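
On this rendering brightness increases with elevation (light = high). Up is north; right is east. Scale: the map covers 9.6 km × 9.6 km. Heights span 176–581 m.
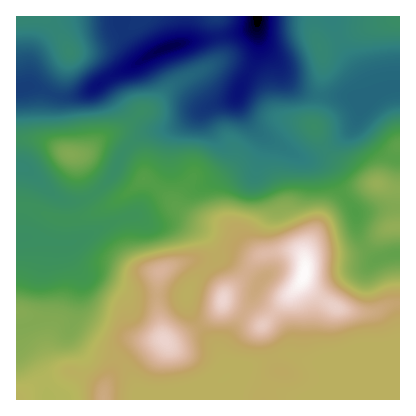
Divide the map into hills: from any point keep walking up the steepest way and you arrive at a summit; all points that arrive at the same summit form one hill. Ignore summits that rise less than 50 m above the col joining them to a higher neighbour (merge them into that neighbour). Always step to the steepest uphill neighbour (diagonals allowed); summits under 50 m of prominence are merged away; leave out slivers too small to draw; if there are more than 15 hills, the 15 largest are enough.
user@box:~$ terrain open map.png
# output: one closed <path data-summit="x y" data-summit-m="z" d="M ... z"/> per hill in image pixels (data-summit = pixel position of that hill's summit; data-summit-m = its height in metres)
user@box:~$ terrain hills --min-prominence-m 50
<path data-summit="304 274" data-summit-m="581" d="M400 16l-279 0-1 8 4 10 19 26-31 15-4 5 16 24 18 19 8 5 13 2-13 1-14 7-15 18-11 22-14 15-14 7-14 1-6-2-12-8-24-22-10-1 0 232 384 0z"/><path data-summit="164 340" data-summit-m="557" d="M138 216l-20 4-50 24 2 14 11 20-5 36-5 16 17 17 30 12 10 11 14 29 14-1 20-6 36-6 14-9 2-5-9-22-26-32-6-14 0-10 9-16 19-18-2-12-11-15-14-7-8-3-28 2z"/><path data-summit="70 154" data-summit-m="410" d="M108 78l-20 14-20 5-10-1-26-10-16 2 0 78 10 3 24 22 12 8 16 2 18-8 17-19 8-18 15-18 14-7 13-1-13-2-8-5-18-19z"/><path data-summit="70 52" data-summit-m="312" d="M120 16l-104 0 0 72 16-2 26 10 16 0 16-5 22-16 30-14 1-3-11-12-11-18z"/>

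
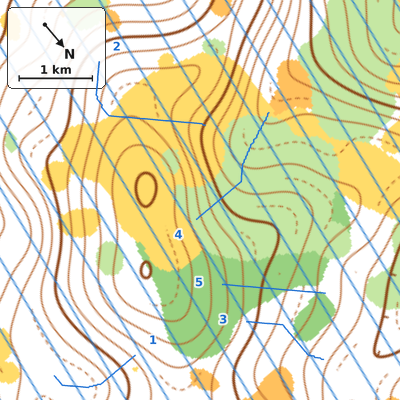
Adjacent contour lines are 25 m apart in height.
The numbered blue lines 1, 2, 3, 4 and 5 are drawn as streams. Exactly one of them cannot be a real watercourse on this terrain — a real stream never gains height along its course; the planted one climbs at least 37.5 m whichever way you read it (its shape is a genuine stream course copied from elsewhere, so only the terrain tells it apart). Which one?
2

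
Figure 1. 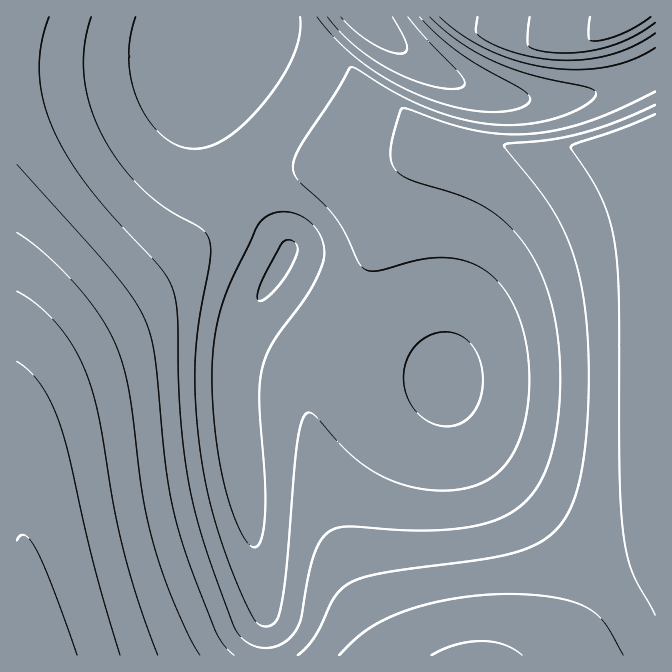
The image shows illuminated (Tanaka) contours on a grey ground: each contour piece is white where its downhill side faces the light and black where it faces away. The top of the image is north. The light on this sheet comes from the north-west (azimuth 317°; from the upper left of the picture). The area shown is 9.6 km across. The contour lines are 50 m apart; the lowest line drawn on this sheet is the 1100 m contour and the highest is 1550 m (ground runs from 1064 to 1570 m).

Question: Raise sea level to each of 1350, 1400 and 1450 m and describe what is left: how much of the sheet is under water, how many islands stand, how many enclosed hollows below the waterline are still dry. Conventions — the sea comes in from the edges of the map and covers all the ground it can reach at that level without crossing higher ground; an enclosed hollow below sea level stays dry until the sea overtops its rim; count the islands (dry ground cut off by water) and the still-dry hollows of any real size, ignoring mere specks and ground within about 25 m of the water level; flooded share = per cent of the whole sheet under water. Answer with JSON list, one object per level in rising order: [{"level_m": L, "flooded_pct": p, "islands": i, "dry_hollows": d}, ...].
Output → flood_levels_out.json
[{"level_m": 1350, "flooded_pct": 66, "islands": 0, "dry_hollows": 0}, {"level_m": 1400, "flooded_pct": 79, "islands": 0, "dry_hollows": 0}, {"level_m": 1450, "flooded_pct": 92, "islands": 0, "dry_hollows": 0}]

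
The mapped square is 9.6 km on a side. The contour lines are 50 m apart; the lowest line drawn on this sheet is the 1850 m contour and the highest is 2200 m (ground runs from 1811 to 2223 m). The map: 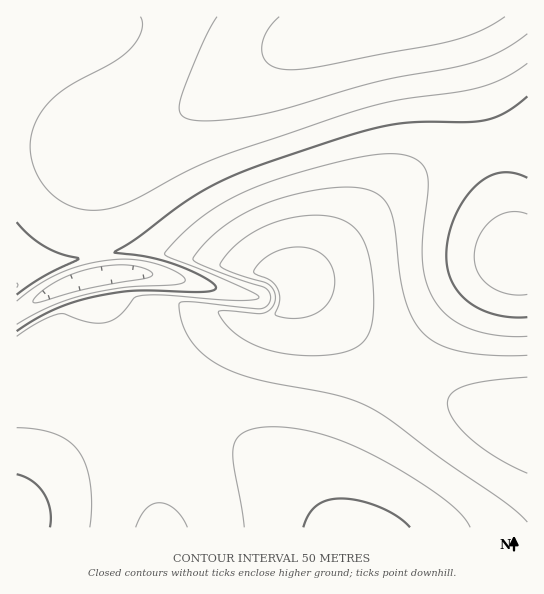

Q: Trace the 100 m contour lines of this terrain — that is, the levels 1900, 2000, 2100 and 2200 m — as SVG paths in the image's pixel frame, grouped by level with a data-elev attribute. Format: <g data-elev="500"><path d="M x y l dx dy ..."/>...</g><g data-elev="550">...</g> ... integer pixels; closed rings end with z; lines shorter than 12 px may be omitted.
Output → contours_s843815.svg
<g data-elev="1900"><path d="M34 303l-1-2 4-6 16-12 16-8 21-6 20-4 17 0 18 4 8 5-2 3-4 1-57 10z"/><path d="M527 34l-29 19-35 12-85 16-91 27-28 7-42 6-28-2-6-2-3-4-1-6 1-8 21-52 16-30"/></g><g data-elev="2000"><path d="M303 527l6-12 8-9 10-6 14-2 18 3 20 6 19 10 12 10"/><path d="M17 474l16 7 11 13 6 16 0 17"/><path d="M527 317l-16 0-16-2-14-6-12-7-10-9-7-11-4-12-2-15 2-18 6-19 9-17 12-15 12-9 14-4 13 0 13 5"/><path d="M17 295l28-19 33-17 0-1-20-5-15-7-14-11-12-13"/><path d="M527 96l-18 15-19 8-20 3-60 0-31 5-33 9-63 21-57 22-39 21-49 37-24 16 35 4 30 9 31 15 6 5 0 3-2 1-16 2-64-1-39 5-21 6-20 8-19 9-18 12"/></g><g data-elev="2100"><path d="M187 527l-5-10-7-7-8-6-8-1-6 1-7 5-5 7-5 11"/><path d="M527 355l-36 0-30-4-22-6-16-12-11-15-8-21-4-24-6-47-4-17-5-9-7-6-8-4-11-2-20-1-24 3-26 6-24 8-20 9-19 12-15 12-13 14-5 8 5 4 68 26 4 4 1 5-2 5-4 4-9 2-67-7-8 0-2 3 3 17 7 15 10 14 15 11 16 8 20 8 85 17 18 5 16 7 20 12 53 40 61 42 24 21"/></g><g data-elev="2200"><path d="M286 318l15 0 14-4 10-7 7-10 3-14-2-14-7-11-11-8-17-3-17 3-16 8-11 12 1 4 15 6 6 6 3 7 1 6-5 15 2 2z"/></g>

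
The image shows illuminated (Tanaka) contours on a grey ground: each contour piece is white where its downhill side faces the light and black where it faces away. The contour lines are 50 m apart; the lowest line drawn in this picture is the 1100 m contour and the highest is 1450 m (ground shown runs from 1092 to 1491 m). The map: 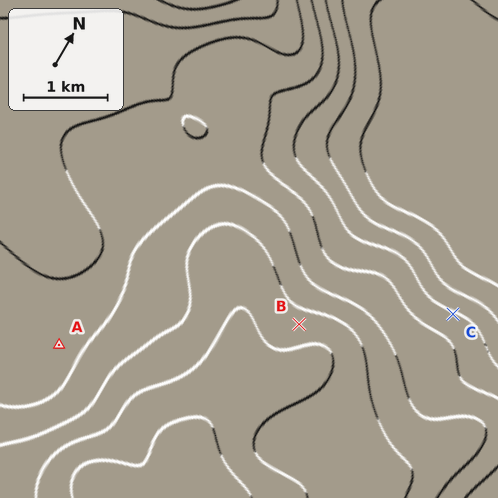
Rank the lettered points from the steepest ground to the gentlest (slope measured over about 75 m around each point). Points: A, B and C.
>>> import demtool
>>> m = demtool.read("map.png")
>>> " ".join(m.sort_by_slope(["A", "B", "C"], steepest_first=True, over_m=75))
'C B A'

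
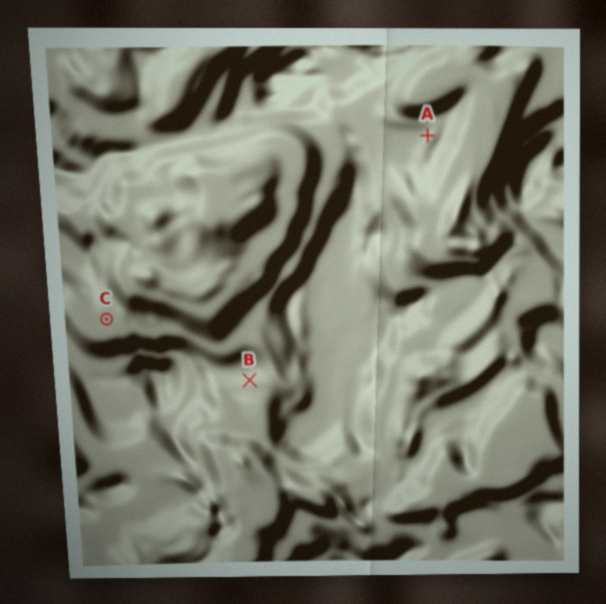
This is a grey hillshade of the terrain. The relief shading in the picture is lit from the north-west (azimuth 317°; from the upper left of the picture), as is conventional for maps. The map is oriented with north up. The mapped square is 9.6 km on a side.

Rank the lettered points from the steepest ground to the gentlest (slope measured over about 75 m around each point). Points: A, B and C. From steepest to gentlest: B A C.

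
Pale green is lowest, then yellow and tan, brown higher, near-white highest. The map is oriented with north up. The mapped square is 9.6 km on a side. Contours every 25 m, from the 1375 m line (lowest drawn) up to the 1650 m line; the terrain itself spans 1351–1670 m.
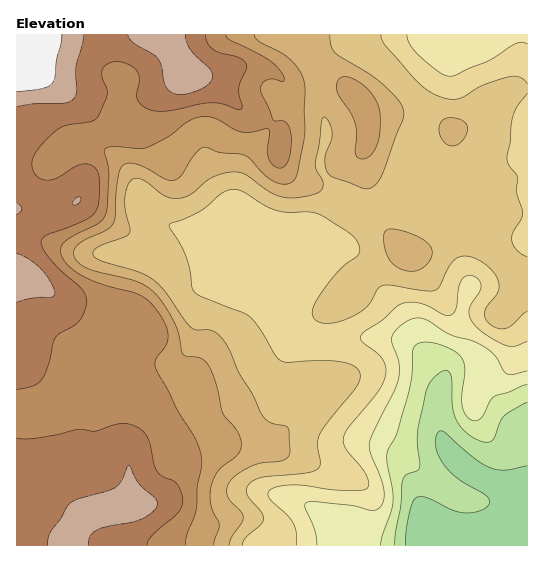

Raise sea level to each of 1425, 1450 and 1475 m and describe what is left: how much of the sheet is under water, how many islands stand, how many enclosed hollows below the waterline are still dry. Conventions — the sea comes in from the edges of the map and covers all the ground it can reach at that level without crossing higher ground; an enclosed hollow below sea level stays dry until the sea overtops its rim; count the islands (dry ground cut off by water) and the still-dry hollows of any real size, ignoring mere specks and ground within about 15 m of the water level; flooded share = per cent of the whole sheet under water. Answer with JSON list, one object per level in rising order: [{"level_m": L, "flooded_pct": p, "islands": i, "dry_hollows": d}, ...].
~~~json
[{"level_m": 1425, "flooded_pct": 9, "islands": 0, "dry_hollows": 0}, {"level_m": 1450, "flooded_pct": 12, "islands": 0, "dry_hollows": 0}, {"level_m": 1475, "flooded_pct": 17, "islands": 0, "dry_hollows": 0}]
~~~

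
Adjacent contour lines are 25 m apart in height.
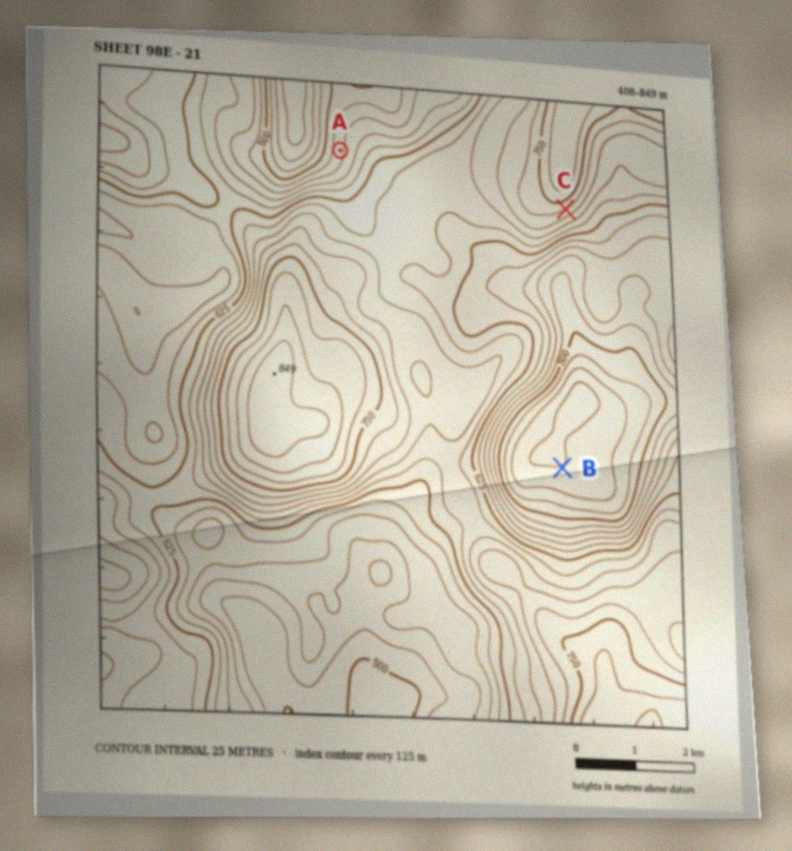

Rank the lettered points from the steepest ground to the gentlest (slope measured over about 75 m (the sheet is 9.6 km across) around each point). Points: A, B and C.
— C A B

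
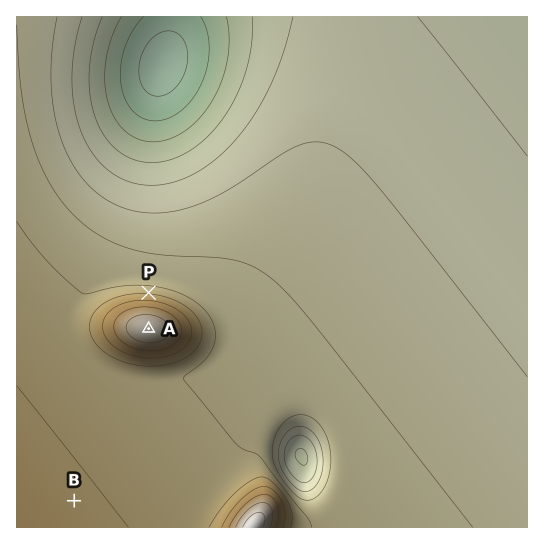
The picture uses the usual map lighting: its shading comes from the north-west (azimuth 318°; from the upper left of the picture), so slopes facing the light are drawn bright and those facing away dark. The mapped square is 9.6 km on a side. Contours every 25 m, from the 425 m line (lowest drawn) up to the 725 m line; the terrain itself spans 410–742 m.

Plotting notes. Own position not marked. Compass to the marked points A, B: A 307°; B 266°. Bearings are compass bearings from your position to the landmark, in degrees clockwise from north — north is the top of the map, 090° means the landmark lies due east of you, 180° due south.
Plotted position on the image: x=351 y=481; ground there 585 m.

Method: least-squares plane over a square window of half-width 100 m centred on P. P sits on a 10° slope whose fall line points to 5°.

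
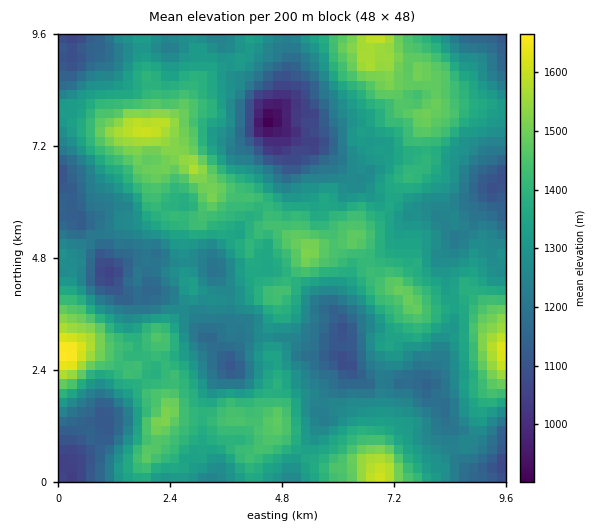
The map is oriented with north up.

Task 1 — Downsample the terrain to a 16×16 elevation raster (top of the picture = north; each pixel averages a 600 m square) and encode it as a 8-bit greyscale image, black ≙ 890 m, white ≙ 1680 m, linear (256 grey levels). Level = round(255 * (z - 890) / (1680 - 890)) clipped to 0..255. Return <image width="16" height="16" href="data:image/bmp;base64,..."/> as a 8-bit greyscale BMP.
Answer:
<image width="16" height="16" href="data:image/bmp;base64,Qk02BQAAAAAAADYEAAAoAAAAEAAAABAAAAABAAgAAAAAAAABAAATCwAAEwsAAAABAAAAAAAAAAAAAAEBAQACAgIAAwMDAAQEBAAFBQUABgYGAAcHBwAICAgACQkJAAoKCgALCwsADAwMAA0NDQAODg4ADw8PABAQEAAREREAEhISABMTEwAUFBQAFRUVABYWFgAXFxcAGBgYABkZGQAaGhoAGxsbABwcHAAdHR0AHh4eAB8fHwAgICAAISEhACIiIgAjIyMAJCQkACUlJQAmJiYAJycnACgoKAApKSkAKioqACsrKwAsLCwALS0tAC4uLgAvLy8AMDAwADExMQAyMjIAMzMzADQ0NAA1NTUANjY2ADc3NwA4ODgAOTk5ADo6OgA7OzsAPDw8AD09PQA+Pj4APz8/AEBAQABBQUEAQkJCAENDQwBEREQARUVFAEZGRgBHR0cASEhIAElJSQBKSkoAS0tLAExMTABNTU0ATk5OAE9PTwBQUFAAUVFRAFJSUgBTU1MAVFRUAFVVVQBWVlYAV1dXAFhYWABZWVkAWlpaAFtbWwBcXFwAXV1dAF5eXgBfX18AYGBgAGFhYQBiYmIAY2NjAGRkZABlZWUAZmZmAGdnZwBoaGgAaWlpAGpqagBra2sAbGxsAG1tbQBubm4Ab29vAHBwcABxcXEAcnJyAHNzcwB0dHQAdXV1AHZ2dgB3d3cAeHh4AHl5eQB6enoAe3t7AHx8fAB9fX0Afn5+AH9/fwCAgIAAgYGBAIKCggCDg4MAhISEAIWFhQCGhoYAh4eHAIiIiACJiYkAioqKAIuLiwCMjIwAjY2NAI6OjgCPj48AkJCQAJGRkQCSkpIAk5OTAJSUlACVlZUAlpaWAJeXlwCYmJgAmZmZAJqamgCbm5sAnJycAJ2dnQCenp4An5+fAKCgoAChoaEAoqKiAKOjowCkpKQApaWlAKampgCnp6cAqKioAKmpqQCqqqoAq6urAKysrACtra0Arq6uAK+vrwCwsLAAsbGxALKysgCzs7MAtLS0ALW1tQC2trYAt7e3ALi4uAC5ubkAurq6ALu7uwC8vLwAvb29AL6+vgC/v78AwMDAAMHBwQDCwsIAw8PDAMTExADFxcUAxsbGAMfHxwDIyMgAycnJAMrKygDLy8sAzMzMAM3NzQDOzs4Az8/PANDQ0ADR0dEA0tLSANPT0wDU1NQA1dXVANbW1gDX19cA2NjYANnZ2QDa2toA29vbANzc3ADd3d0A3t7eAN/f3wDg4OAA4eHhAOLi4gDj4+MA5OTkAOXl5QDm5uYA5+fnAOjo6ADp6ekA6urqAOvr6wDs7OwA7e3tAO7u7gDv7+8A8PDwAPHx8QDy8vIA8/PzAPT09AD19fUA9vb2APf39wD4+PgA+fn5APr6+gD7+/sA/Pz8AP39/QD+/v4A////ADZXlqCQf5iWh6TD362EY0lFT4G5pJyotJuKp7CPcnFfZ1B2u7GkrrOYcX6EfGN8ibCDnaqkdnCXhmZYaF9dirnwwqqpjl9diXFSS316b5TZ2LeQon1iaYF7V1OIopSaz6VuW2J7eX+jlWd2prugm6x8RFRkgGqJmqujnqylio6Db11mcYiCmaK+uragk31zd1Fjep6lrqKppZ6pmoR1a11RcpS0rsKqjHiEfYyZiWhHY5e5xM2odU5AVneInpl4XIq6297EkVwZKkh/k6yykX+Hoq+6t5xiHixZi6q4vqWNVnGLm5mTe1RJebTMwb2YcEJXfH5+f4V3bpjK2rugb1s="/>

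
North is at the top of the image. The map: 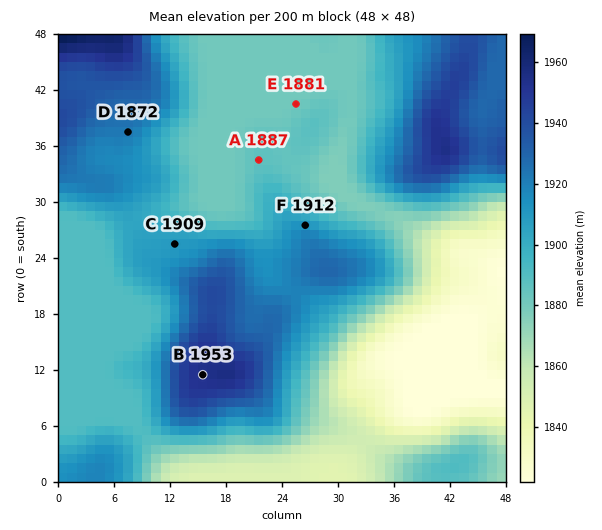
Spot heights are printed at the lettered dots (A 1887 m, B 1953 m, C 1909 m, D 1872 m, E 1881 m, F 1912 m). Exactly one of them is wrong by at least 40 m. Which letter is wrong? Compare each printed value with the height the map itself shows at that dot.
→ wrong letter D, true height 1922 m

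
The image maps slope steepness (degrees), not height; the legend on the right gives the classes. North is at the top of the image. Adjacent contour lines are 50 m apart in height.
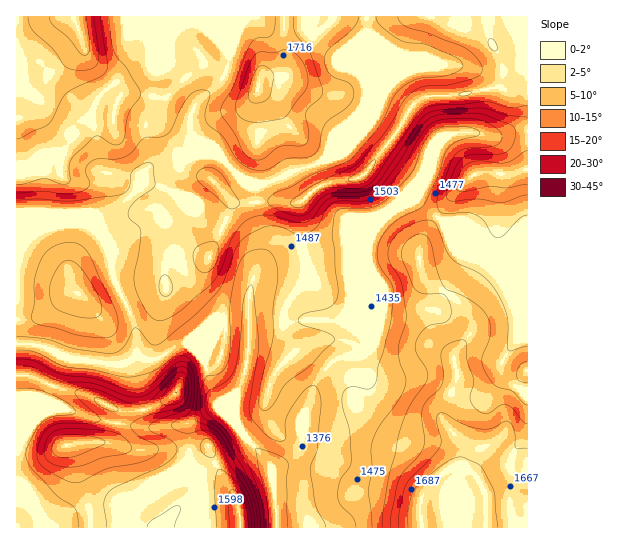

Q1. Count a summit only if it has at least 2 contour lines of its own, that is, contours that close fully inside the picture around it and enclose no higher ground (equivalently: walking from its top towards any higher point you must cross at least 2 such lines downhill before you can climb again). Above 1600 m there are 3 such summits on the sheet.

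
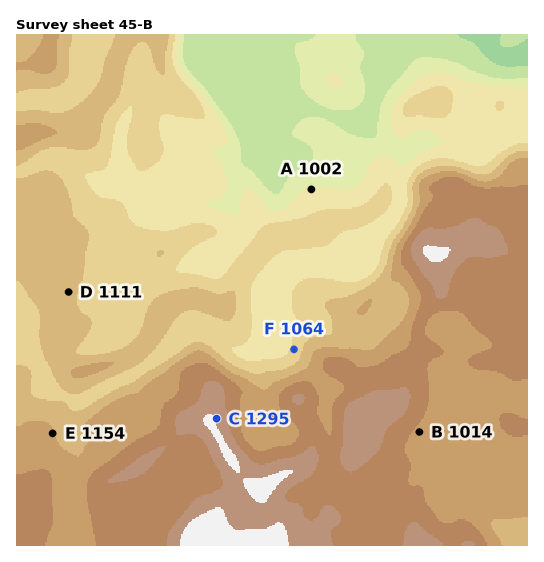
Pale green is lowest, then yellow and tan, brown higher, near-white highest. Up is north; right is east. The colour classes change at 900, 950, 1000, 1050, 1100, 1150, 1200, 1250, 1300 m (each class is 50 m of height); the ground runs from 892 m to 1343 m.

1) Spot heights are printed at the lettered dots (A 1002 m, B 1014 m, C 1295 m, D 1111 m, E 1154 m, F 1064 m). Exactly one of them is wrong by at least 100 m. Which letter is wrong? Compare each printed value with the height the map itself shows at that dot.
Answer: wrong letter B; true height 1189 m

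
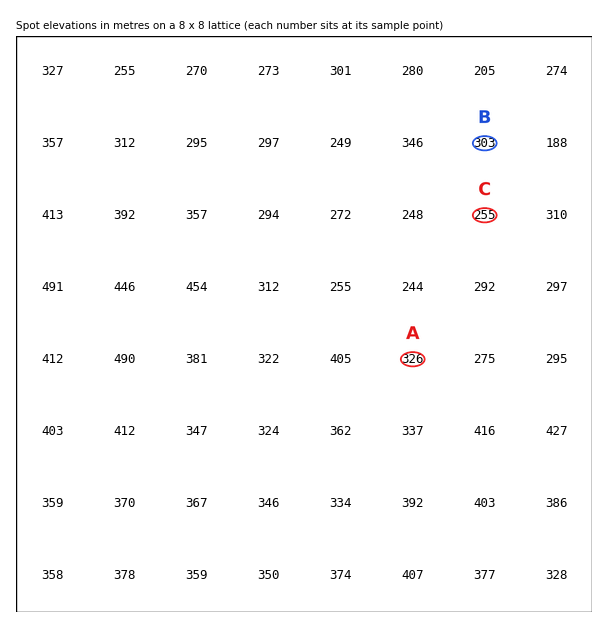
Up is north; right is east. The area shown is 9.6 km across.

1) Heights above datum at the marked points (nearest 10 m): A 330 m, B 300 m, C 260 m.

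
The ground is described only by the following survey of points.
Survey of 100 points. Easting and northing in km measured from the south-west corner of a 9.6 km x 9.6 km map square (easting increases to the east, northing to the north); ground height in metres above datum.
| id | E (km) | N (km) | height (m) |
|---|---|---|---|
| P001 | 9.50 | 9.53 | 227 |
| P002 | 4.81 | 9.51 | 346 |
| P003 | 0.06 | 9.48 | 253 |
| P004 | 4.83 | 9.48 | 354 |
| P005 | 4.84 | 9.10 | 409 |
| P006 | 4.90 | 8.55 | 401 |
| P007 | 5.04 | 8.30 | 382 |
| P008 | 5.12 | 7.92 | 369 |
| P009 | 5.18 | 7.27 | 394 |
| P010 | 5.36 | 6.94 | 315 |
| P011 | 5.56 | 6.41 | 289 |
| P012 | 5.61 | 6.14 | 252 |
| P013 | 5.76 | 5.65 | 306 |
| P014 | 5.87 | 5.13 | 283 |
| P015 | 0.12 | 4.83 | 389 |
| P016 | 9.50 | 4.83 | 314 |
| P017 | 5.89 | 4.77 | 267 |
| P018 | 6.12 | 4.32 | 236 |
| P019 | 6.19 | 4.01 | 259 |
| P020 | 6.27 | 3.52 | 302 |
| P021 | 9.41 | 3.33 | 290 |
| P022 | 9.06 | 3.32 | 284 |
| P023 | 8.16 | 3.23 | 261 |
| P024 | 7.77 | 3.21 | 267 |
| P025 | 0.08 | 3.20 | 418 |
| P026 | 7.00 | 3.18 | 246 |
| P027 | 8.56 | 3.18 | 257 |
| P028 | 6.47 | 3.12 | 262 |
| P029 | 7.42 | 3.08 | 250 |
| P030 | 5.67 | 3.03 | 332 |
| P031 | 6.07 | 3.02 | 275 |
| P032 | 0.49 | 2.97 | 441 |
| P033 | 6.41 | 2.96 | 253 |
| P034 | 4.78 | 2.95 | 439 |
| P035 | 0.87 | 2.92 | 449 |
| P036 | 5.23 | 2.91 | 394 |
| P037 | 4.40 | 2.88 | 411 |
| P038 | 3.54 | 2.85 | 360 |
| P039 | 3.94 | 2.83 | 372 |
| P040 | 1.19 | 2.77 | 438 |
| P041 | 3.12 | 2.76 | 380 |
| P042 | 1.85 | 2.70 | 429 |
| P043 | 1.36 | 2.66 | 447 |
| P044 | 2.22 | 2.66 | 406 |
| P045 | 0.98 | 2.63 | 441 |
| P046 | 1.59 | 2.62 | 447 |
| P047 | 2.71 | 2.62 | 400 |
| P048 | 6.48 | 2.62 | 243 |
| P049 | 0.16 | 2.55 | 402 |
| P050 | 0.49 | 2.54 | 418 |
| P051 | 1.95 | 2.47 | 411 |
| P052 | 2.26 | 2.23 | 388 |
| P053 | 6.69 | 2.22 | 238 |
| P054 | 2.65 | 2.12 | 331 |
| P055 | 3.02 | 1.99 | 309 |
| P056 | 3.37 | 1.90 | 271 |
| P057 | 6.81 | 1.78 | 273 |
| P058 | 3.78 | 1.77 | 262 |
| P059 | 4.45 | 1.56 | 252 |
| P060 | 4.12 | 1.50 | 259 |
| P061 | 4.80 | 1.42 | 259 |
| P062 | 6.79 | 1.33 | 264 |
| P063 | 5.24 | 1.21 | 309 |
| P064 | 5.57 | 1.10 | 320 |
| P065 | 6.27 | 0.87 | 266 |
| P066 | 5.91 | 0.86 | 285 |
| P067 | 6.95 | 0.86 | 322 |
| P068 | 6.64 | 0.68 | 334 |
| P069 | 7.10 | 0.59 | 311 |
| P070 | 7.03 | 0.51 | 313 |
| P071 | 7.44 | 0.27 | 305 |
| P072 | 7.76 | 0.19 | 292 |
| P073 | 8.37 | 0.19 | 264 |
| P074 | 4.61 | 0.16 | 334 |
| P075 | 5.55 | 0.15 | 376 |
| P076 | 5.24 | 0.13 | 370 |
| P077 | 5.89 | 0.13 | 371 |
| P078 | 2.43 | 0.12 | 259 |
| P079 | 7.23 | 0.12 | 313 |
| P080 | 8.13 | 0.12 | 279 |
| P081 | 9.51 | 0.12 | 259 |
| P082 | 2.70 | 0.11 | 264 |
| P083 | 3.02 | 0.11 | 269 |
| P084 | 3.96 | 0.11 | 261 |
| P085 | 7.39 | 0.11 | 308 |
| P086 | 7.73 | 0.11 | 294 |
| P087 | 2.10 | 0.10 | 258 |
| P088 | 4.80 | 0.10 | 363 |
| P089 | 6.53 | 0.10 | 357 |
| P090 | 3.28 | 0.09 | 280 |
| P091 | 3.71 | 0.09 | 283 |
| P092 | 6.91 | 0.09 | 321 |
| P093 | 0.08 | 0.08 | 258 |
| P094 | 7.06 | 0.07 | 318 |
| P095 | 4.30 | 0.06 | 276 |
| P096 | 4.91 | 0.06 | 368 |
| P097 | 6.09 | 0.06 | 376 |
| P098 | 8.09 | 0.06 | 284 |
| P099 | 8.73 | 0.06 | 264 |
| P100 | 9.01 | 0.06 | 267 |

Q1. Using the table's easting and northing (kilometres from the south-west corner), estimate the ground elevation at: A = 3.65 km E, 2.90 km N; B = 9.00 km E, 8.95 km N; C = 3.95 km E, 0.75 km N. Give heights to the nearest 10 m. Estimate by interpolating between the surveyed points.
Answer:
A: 360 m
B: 240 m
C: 290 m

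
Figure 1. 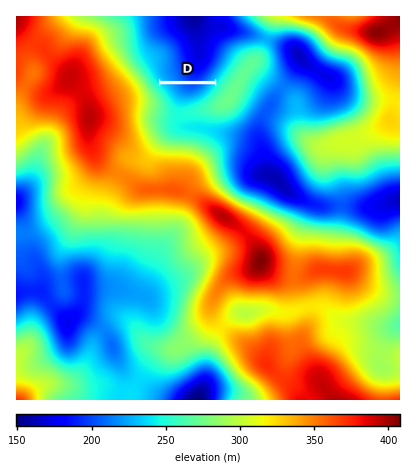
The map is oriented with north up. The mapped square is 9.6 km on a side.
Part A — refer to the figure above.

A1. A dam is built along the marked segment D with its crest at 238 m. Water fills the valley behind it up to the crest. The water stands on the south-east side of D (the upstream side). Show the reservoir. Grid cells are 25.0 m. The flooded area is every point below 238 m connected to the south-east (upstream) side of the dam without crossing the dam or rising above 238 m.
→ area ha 41.8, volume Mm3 6.51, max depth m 37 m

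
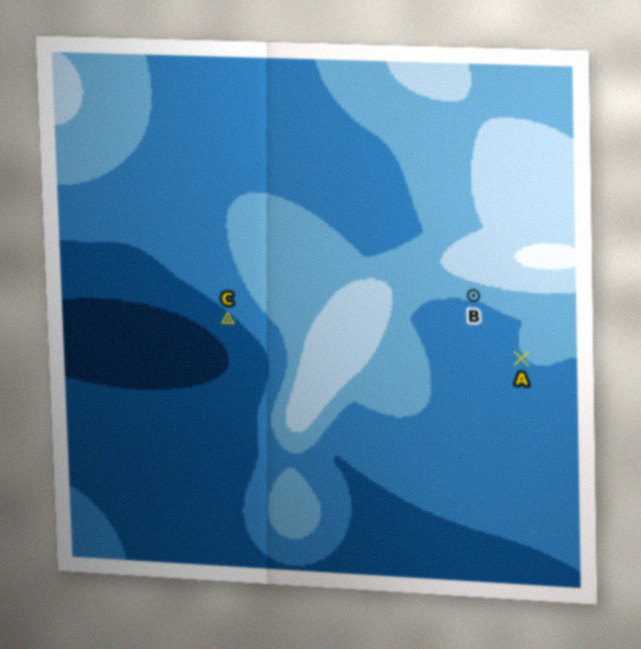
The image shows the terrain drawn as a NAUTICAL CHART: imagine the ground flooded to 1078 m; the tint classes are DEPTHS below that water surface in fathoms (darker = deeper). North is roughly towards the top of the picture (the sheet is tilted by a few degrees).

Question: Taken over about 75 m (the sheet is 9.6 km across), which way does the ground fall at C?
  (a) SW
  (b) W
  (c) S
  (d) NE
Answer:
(a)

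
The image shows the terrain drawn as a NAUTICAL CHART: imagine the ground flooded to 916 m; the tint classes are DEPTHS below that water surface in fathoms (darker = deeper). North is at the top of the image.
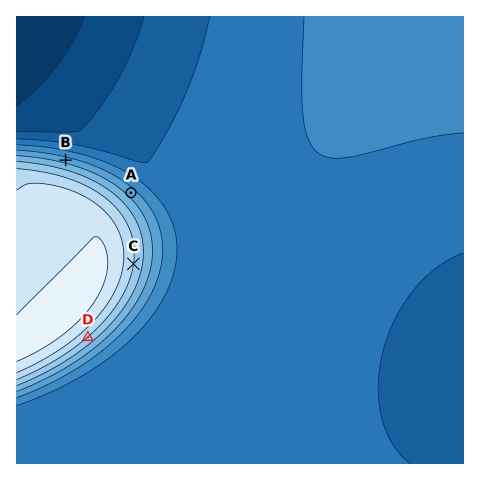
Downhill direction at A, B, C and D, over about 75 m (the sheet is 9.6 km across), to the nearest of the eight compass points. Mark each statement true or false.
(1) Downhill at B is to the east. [false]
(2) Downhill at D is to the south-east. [true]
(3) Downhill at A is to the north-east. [true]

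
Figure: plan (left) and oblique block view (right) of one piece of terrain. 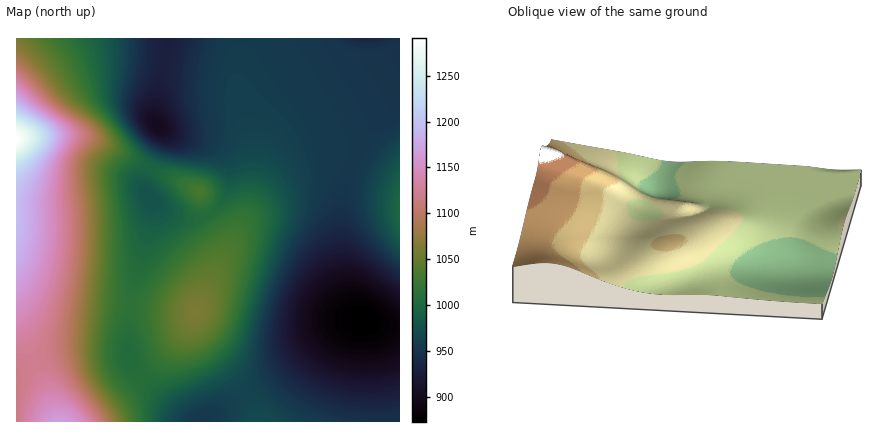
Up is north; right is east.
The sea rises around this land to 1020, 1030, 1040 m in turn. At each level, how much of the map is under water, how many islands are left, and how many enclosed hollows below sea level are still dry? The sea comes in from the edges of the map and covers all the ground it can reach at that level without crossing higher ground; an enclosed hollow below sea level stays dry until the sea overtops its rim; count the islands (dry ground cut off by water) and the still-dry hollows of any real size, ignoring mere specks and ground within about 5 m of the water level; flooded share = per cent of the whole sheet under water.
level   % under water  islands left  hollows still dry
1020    68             2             0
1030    72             1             0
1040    76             1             0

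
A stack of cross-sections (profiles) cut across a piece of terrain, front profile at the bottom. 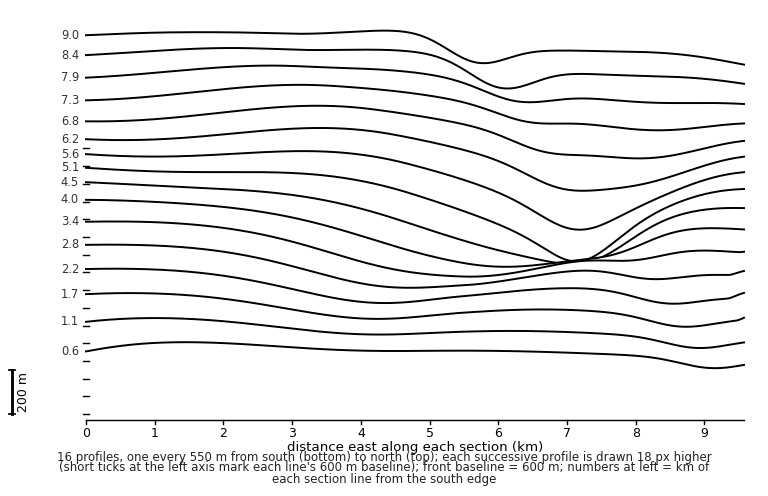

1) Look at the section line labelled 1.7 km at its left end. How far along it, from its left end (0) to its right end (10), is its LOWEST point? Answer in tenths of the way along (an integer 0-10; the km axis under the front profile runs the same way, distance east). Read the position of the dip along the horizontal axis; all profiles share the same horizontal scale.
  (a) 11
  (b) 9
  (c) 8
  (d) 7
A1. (b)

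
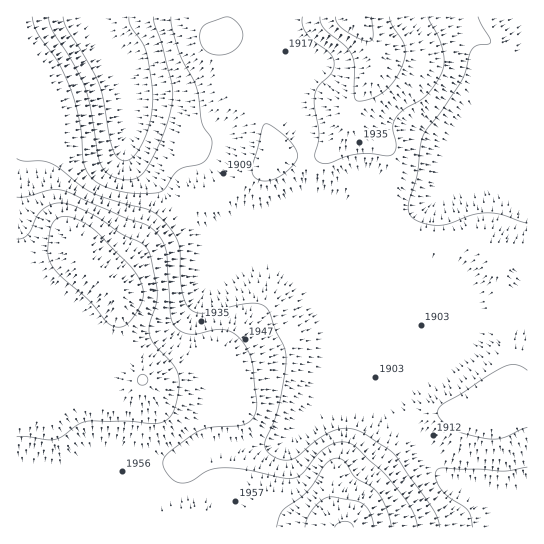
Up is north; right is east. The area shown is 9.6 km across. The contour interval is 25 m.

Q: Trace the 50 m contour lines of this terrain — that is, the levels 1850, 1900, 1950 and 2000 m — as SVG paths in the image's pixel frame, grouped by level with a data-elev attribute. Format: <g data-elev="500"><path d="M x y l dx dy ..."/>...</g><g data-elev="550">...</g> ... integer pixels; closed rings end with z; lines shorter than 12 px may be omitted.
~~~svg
<g data-elev="1850"><path d="M129 17l2 9 11 16 4 11 6 30 1 18-3 21-7 19-9 15-4 3-5 2-7-3-5-9-10-52-5-16-16-28-15-24-4-12"/></g><g data-elev="1900"><path d="M473 527l-2-10-3-7-20-13-8-10-5-10 2-7 6-2 62 3 22-4"/><path d="M527 223l-26-9-15-1-15 2-24 9-13 1-19-5-4-3-2-6 0-9 8-25 4-32 3-11 18-24 20-29 10-31 5-4 12-2 2-2-13-25"/><path d="M171 17l1 10 7 26 17 34 6 35 9 16 1 8-3 9-4 6-6 3-14 3-7 3-16 21-7 2-14 1-16-2-19-5-11-6-7-8-5-12-4-40-7-28-14-31-21-29-5-16"/></g><g data-elev="1950"><path d="M418 527l-3-10-5-11-22-28-32-31-10-5-11 1-10 5-8 7-14 18-9 5-9 0-38-8-22-2-16 2-22 12-8 1-6-3-7-9-3-8 2-6 7-7 21-15 9-5 11-3 29-2 7-3 5-5 2-8 0-10-3-34-6-16-9-12-11-7-10 0-27 4-9-3-6-5-5-12-4-64-5-12-11-11-27-10-61-27-12 0-23 6-10 1"/><path d="M320 17l1 6 3 6 21 17 7 9 2 11 0 31 3 4 2 0 14-3 12-7 10-12 8-14 2-11 0-8-13-21-3-8"/></g><g data-elev="2000"><path d="M374 527l-4-14-7-9-8-3-24-4-8 2-9 8-6 10-3 10"/><path d="M140 385l5 0 2-3 1-4-3-3-4 0-3 3 0 4z"/><path d="M113 326l6 1 7-2 12-15 4-8 1-8-3-15-11-15-38-37-20-10-6-1-7 2-6 5-2 10-2 20 3 10 9 12 27 24 19 22z"/></g>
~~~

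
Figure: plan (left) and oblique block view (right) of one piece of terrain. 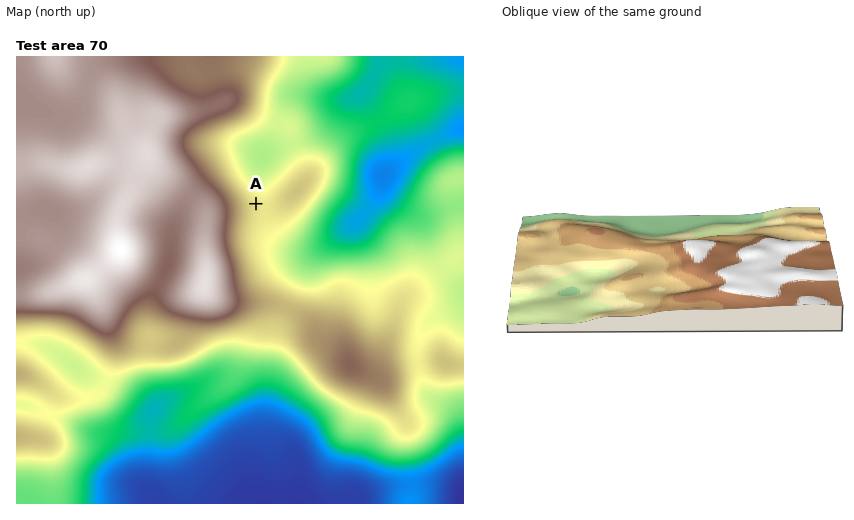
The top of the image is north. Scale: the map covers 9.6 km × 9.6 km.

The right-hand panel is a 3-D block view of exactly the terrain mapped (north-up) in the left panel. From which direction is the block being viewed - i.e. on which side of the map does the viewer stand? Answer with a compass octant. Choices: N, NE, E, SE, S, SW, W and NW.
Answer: N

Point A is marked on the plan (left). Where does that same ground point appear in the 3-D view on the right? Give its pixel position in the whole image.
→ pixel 662 274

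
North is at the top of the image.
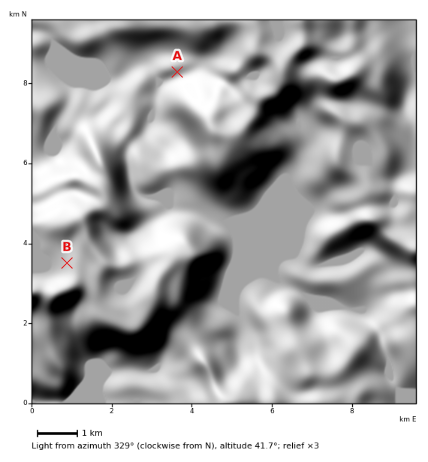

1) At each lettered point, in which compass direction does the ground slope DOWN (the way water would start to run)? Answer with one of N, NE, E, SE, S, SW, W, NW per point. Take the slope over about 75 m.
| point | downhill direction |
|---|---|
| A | SW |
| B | W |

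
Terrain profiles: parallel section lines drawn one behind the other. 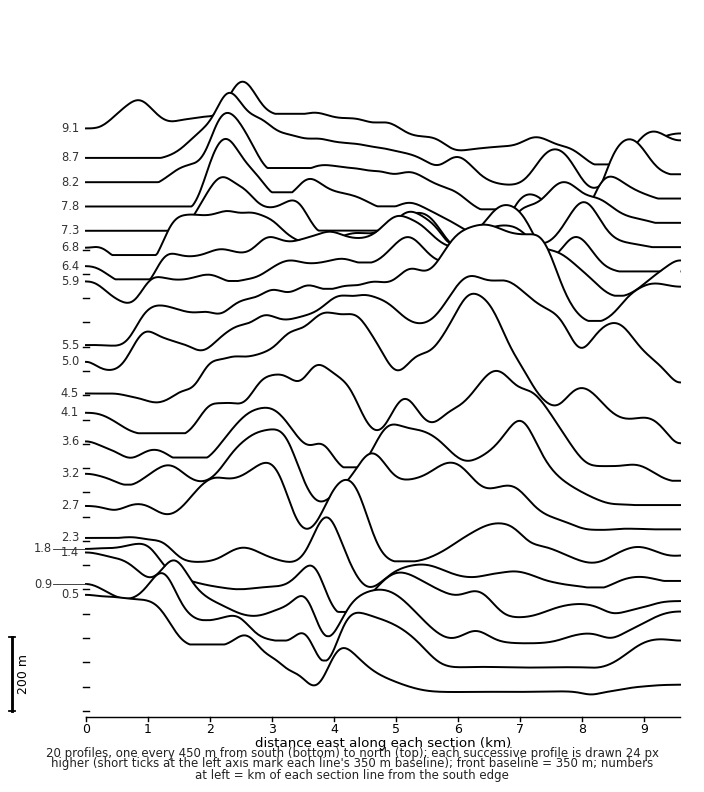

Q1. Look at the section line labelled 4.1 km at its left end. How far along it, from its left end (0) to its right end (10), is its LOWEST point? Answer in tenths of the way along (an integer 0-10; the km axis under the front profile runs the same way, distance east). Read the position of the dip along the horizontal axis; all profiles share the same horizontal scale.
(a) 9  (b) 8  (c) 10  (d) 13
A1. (c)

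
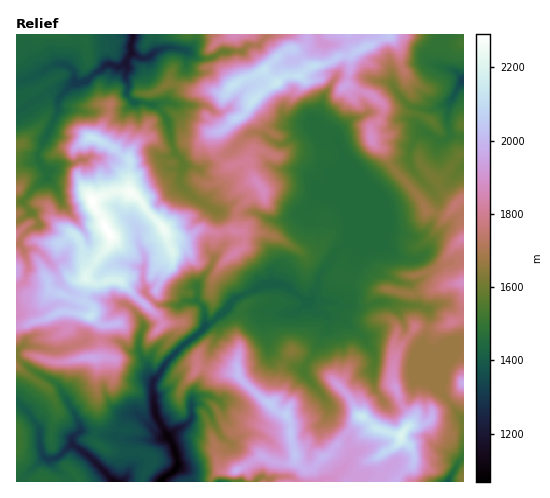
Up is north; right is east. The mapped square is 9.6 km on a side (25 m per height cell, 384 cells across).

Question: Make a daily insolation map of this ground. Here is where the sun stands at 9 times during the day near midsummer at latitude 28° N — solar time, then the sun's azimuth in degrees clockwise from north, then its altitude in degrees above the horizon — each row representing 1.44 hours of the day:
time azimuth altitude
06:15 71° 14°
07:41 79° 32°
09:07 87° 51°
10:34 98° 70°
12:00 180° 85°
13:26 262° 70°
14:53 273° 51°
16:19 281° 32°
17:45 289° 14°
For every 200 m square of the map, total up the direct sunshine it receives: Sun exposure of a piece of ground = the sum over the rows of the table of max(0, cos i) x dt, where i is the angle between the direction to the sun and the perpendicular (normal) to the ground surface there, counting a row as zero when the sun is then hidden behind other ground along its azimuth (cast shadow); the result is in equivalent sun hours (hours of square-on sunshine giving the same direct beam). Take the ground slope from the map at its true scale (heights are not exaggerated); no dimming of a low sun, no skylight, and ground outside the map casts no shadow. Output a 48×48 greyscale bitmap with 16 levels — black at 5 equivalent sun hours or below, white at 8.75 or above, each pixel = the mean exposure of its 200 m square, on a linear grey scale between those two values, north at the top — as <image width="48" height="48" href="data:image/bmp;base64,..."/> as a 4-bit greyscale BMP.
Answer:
<image width="48" height="48" href="data:image/bmp;base64,Qk32BAAAAAAAAHYAAAAoAAAAMAAAADAAAAABAAQAAAAAAIAEAAATCwAAEwsAABAAAAAAAAAAAAAAABEREQAiIiIAMzMzAERERABVVVUAZmZmAHd3dwCIiIgAmZmZAKqqqgC7u7sAzMzMAN3d3QDu7u4A////AO7v/u23Va5CNppwAAJFeInN7+7u62ZCB93c3utlir7EFIl8uac2ds7N7uzO7am7U925m7VIzd7qI4iN2pzO3N3c3u2nq8m8uO2Zh2SN7/7HJpiu7bvczN293t3Ldam8yuydyGvu/uuHeKq8zNzMvLyZzMqZqqqc2+2tyYrd7uuHaZq6zdzNzKipjMurmnZq3O3N3Imr3cp0cje73d3KrKupmIuVZ8y4zO3d2Ymqu7oyiCWqzdyK26upt6hnqru4y9zcyKu5aJkSiDaq3KadupmbmMl5nHqJys3MmrvIZ5cSeSVmd1iHmZiXW8h4maqstrq5mbu5ubYiekSHVIervJiGurh52c3cqIqENnmZp5dBW6i8u4m8zMuazbmJ2t3uyXQDRDOJlolQGc7czIu83d3L3cmI2t3u7Iesy6rN15iGAI3MvJq8zc3s3dmo6t3u7pu7vdzduVRIQAXLuonN3t3+7cy57M3u7li8yqzKdCEykwBcunvv7e///u3azbzczoImrJRGV1JJamMpy77//////9zMy8zcmu3IREWLmlI7u8donO7//////u3dzM3d7u3d3u3KpzF2iZdWqt3d3u/u7+7d7t3d3u3cvN64YxUjeXdqmr3d3d3u7t27qZqazN3d3blTAIM3m6eMmbzN3c3u7u25ve3amqzNurrcm5NZJXV7qszNy83u7u7by73u3ai7vM7N7bSrUjFJqZvMzM3e7v/+27zu7Yi6zc7b3KadtTh2l3i8zM7e7v//7cut7nqpq87bmsidyZmpi5irmM7u7u//7tzKzZib28nMu7nM3LmsveunjN/+7u7u7u3LvHdXrJWr27zby6mszdzNvO//7u7u7tzNzJholQe9zcysuqipvu3M3u7u7u7u3crM3pibQWatzMqoeKq8vtuYvd3d7u7t3czNzpqqBkbdyppkRnrbzbhorN3d7u7t3b3tzWiUNkrtu7uGnNu9zNzJm93e7u7d277uzbd2hlzN7tlpvarN7tzcu93u7u3duu7u7eqapni8vdl7vKzt3u7MzN3u7u3brd7u78u8t0iczceLzKzd3e7cvNzN3d263e3/7ru5dEebzLaru4mt7u7KmsvMzchYzb7v7rmalkAUvKeYmbu83u7cu9vMupRavc3v7+yKl3h6m7qZesuHe83KvNzMqIjMrN3u7t7KqHdnmszIjMq7dZu8ze3MuIvdzN283P7suGVrurvGncq7xharzLzLqJrrzdvMzf/+y6u8y5lXzdqJirR6l5u5VVm7rM3d3u7+zcvNuHZ8y4hlWchXZTaENpibrKzcze7u3duqlEeHmpiKud6SFhEiSsu5qsy8qv/+3MqtxoyszamprM7qUjIATbmbqt3dyu7v7KiLyJ7b66mams3e2sy3Wpqrmrvd2u7u7M2HiYvMzLiquoat7uyVOZmsm5zduu7tzO7YhmaJqKlWiIpq3ezNu4eKipvczO7u7u7u6Dl3iJl0NIqYrN7u3tpjSnrN3e7u7u7u6jrcqZqcqni8md7c3u7qmmnO/g=="/>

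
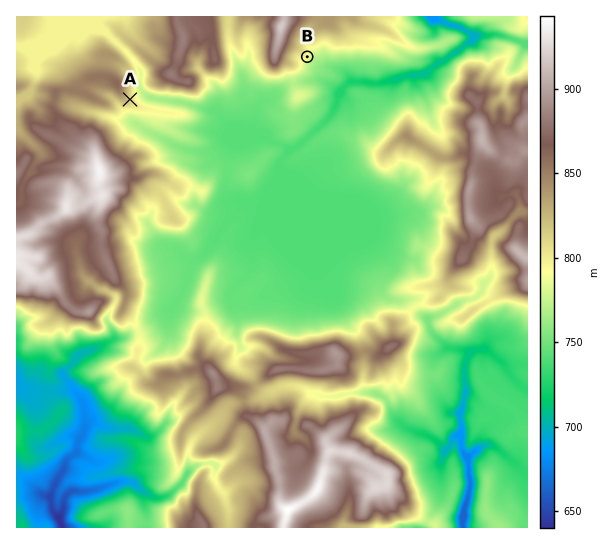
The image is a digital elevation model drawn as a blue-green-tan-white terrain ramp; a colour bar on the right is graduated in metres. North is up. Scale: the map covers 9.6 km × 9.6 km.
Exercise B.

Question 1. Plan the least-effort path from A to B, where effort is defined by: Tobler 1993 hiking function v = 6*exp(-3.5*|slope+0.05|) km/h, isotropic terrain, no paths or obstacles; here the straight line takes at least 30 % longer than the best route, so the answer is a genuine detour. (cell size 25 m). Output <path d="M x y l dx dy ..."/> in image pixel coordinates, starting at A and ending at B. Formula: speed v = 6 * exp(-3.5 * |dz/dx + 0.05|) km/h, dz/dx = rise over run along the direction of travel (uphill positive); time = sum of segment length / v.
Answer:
<path d="M130 99l3 3 5 3 48 0 3-2 12 0 18-9 8 0 30-15 20 0 21-10 1-2 3-5 5-5"/>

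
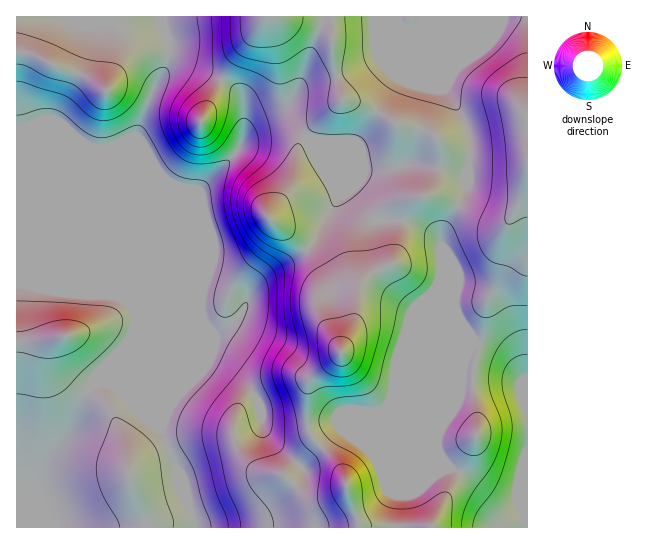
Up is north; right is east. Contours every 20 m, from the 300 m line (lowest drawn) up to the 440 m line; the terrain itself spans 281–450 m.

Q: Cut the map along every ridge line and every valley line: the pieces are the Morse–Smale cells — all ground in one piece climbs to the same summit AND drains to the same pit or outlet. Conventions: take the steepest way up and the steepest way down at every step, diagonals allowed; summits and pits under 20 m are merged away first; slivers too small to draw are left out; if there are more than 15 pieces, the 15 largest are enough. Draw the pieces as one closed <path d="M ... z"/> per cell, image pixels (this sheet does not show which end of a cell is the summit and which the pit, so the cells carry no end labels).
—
<path d="M319 148l20 49-23 44-13 12-38 23-13 13-13 29-18 15-119 50-8 1-6 5-19 42-24 34-6 13-4 13 0 11 4 9-4 17 162 0 4-3 25-4 35-9 22-16 18-18 3-5-3-7 19-20-8-8-5-13 1-43 33-29 14-32 2-28 4-11 12-10 19-9 8-24 4-26 3-8 6-6 20-4 25 10 7-12 4-18-2-3-5 3-21-7-24-4-30 5-24 0-36-14z"/><path d="M162 16l-146 1 1 267 9 0 39 9 50 3 17 10 0-159 20-54 17-35 2-11-7-17z"/><path d="M450 16l-23 0-8 11-5 2-12-2-5-11-234 0 1 14 7 17-4 19 6-3 12 1 30 12 16 9 8 8 4 8 0 39 6-8 12-7 12-4 13 0 11 7 30 27 36 14 24 0 30-5 48 11 3-4 3-12 0-22-11-26-15-21 6-16z"/><path d="M433 195l-18 2-8 8-8 40-7 18-19 9-12 10-4 11-2 28-14 32-4 6-28 20-2 15 1 36 4 8 9 7 16-16 96-40 33-33-5 21-24 57 2 17 4 8 10 10 17 8 28 22 8 2 11-1 10 17 1-124-5-15-8-12-16-14-24-9-18-26-2-10 2-24-14-33-2-13 3-8 15-23-13-7z"/><path d="M286 121l-19 2-18 9-14 23-35 35-61 148-45 46 8-1 119-50 18-15 13-29 13-13 38-23 13-12 23-44-20-48-14-14z"/><path d="M179 63l-9 1-13 18-25 65 0 162 4 14-7 25 10-10 4-8 57-140 35-35 8-14 1-34-5-14-18-14z"/><path d="M465 357l-32 32-96 40-17 17 13 13 11 18 4 18 11 32 169 0 0-9-11-18-11 1-8-2-28-22-17-8-10-10-4-8-2-17 24-57z"/><path d="M26 284l-10 1 1 243 18-1 4-13-4-12 0-11 4-13 6-13 24-34 19-42 40-42 8-24-4-16-6-6-11-5-50-3z"/><path d="M527 16l-76 1 0 57-6 16 15 21 11 26-3 46-9 23 20 11 18 6 6 0 9-8 8-16 8-28z"/><path d="M527 172l-7 27-8 16-6 6-9 2-11-3-28-13-14 22-3 8 2 13 14 33-2 24 6 18 14 18 24 9 16 14 8 12 4 14z"/><path d="M321 447l-20 19 3 4-3 8-18 18-17 13-13 6-56 12 224 0-62 0-11-32-4-18-11-18z"/><path d="M426 16l-28 0-1 5 5 6 12 2 10-7z"/>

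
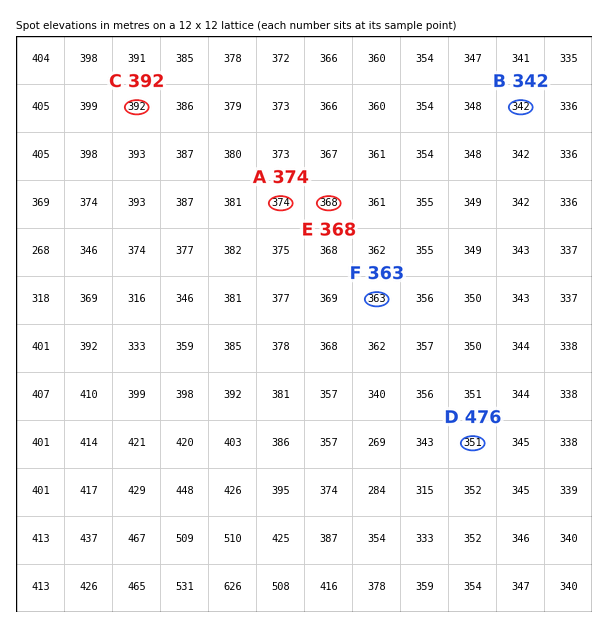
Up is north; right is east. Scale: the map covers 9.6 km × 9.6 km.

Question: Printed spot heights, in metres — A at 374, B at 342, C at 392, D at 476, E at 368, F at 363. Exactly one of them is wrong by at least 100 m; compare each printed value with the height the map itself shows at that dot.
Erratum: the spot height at D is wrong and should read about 351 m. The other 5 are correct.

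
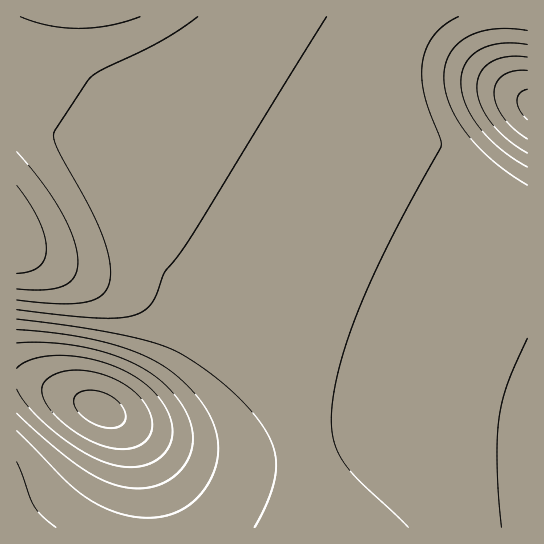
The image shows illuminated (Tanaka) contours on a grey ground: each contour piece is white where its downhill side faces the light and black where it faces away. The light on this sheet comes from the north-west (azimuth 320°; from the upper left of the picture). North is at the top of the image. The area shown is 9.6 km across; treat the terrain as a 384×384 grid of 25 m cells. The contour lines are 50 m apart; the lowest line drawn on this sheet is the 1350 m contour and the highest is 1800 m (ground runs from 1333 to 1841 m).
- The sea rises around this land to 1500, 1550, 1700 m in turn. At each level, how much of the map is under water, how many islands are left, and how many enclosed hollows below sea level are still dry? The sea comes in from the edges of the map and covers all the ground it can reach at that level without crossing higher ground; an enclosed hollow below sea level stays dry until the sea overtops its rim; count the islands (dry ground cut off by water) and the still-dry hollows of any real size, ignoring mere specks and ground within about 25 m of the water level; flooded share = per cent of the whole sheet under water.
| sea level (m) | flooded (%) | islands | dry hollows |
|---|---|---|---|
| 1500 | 9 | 0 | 0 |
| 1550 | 16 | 0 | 0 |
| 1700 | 91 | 0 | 0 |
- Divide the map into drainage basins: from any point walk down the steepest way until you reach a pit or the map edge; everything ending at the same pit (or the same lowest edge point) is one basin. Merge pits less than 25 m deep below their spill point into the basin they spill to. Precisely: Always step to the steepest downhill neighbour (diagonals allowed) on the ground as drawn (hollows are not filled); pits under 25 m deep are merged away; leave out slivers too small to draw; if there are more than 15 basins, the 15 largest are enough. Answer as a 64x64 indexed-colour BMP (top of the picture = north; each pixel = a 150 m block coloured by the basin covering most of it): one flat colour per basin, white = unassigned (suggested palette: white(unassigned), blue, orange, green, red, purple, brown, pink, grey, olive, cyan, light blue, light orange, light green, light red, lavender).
<image width="64" height="64" href="data:image/bmp;base64,Qk12CAAAAAAAAHYAAAAoAAAAQAAAAEAAAAABAAQAAAAAAAAIAAATCwAAEwsAABAAAAAAAAAA////ALR3HwAOf/8ALKAsACgn1gC9Z5QAS1aMAMJ34wB/f38AIr28AM++FwDox64AeLv/AIrfmACWmP8A1bDFACIiIiIiIiIiIiIiIiIiIiIiIiIRERERERERERERERERIiIiIiIiIiIiIiIiIiIiIiIiIhEREREREREREREREREiIiIiIiIiIiIiIiIiIiIiIiIhERERERERERERERERESIiIiIiIiIiIiIiIiIiIiIiIiERERERERERERERERERIiIiIiIiIiIiIiIiIiIiIiIiIREREREREREREREREREiIiIiIiIiIiIiIiIiIiIiIiIhERERERERERERERERESIiIiIiIiIiIiIiIiIiIiIiIhERERERERERERERERERIiIiIiIiIiIiIiIiIiIiIiIiEREREREREREREREREREiIiIiIiIiIiIiIiIiIiIiIiIRERERERERERERERERESIiIiIiIiIiIiIiIiIiIiIiIhERERERERERERERERERIiIiIiIiIiIiIiIiIiIiIiIhEREREREREREREREREREiIiIiIiIiIiIiIiIiIiIiIiERERERERERERERERERESIiIiIiIiIiIiIiIiIiIiIiIRERERERERERERERERERIiIiIiIiIiIiIiIiIiIiIiIREREREREREREREREREREiIiIiIiIiIiIiIiIiIiIiIhERERERERERERERERERESIiIiIiIiIiIiIiIiIiIiIiERERERERERERERERERERIiIiIiIiIiIiIiIiIiIiIiEREREREREREREREREREREiIiIiIiIiIiIiIiIiIiIiIRERERERERERERERERERESIiIiIiIiIiIiIiIiIiIiIRERERERERERERERERERERIiIiIiIiIiIiIiIiIiIiIhEREREREREREREREREREREiIiIiIiIiIiIiIiIiIiIhERERERERERERERERERERESIiIiIiIiIiIiIiIiIiIhERERERERERERERERERERERIiIiIiIiIiIiIiIiIiIiEREREREREREREREREREREREiIiIiIiIiIiIiIiIiIiERERERERERERERERERERERESIiIiIiIiIiIiIiIiIiERERERERERERERERERERERERIiIiIiIiIiIiIiIiIiEREREREREREREREREREREREREiIiIiIiIiIiIiIiIiERERERERERERERERERERERERESIiIiIiIiIiIiIiIiIRERERERERERERERERERERERERIiIiIiIiIiIiIiIiIREREREREREREREREREREREREREiIiIiIiIiIiIiIiIRERERERERERERERERERERERERESIiIiIiIiIiIiIiIRERERERERERERERERERERERERERIiIiIiIiIiIiIiIREREREREREREREREREREREREREREiIiIiIiIiIiIiERERERERERERERERERERERERERERESIiIiIiIiIiIiERERERERERERERERERERERERERERERIhERERERIiIiERERERERERERERERERERERERERERERERERERERERERERERERERERERERERERERERERERERERERERERERERERERERERERERERERERERERERERERERERERERERERERERERERERERERERERERERERERERERERERERERERERERERERERERERERERERERERERERERERERERERERERERERERERERERERERERERERERERERERERERERERERERERERERERERERERERERERERERERERERERERERERERERERERERERERERERERERERERERERERERERERERERETMxEREREREREREREREREREREREREREREREREREREREzMzERERERERERERERERERERERERERERERERERERERMzMzMRERERERERERERERERERERERERERERERERERETMzMzMxEREREREREREREREREREREREREREREREREREzMzMzMzEREREREREREREREREREREREREREREREREREzMzMzMzMRERERERERERERERERERERERERERERERERMzMzMzMzMxERERERERERERERERERERERERERERERETMzMzMzMzMzERERERERERERERERERERERERERERERETMzMzMzMzMzMREREREREREREREREREREREREREREREzMzMzMzMzMzMxERERERERERERERERERERERERERERMzMzMzMzMzMzMzERERERERERERERERERERERERERETMzMzMzMzMzMzMzMRERERERERERERERERERERERERETMzMzMzMzMzMzMzMxEREREREREREREREREREREREREzMzMzMzMzMzMzMzMzEREREREREREREREREREREREREzMzMzMzMzMzMzMzMzMRERERERERERERERERERERERMzMzMzMzMzMzMzMzMzMxERERERERERERERERERERETMzMzMzMzMzMzMzMzMzMzERERERERERERERERERERETMzMzMzMzMzMzMzMzMzMzMREREREREREREREREREREzMzMzMzMzMzMzMzMzMzMzMxEREREREREREREREREREzMzMzMzMzMzMzMzMzMzMzMzERERERERERERERERERMzMzMzMzMzMzMzMzMzMzMzMzMRERERERERERERERERMzMzMzMzMzMzMzMzMzMzMzMzMxERERERERERERERERMzMzMzMzMzMzMzMzMzMzMzMzMz"/>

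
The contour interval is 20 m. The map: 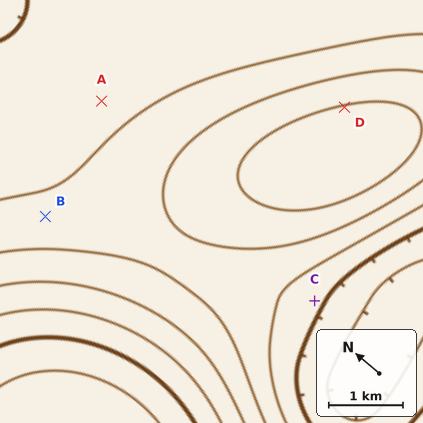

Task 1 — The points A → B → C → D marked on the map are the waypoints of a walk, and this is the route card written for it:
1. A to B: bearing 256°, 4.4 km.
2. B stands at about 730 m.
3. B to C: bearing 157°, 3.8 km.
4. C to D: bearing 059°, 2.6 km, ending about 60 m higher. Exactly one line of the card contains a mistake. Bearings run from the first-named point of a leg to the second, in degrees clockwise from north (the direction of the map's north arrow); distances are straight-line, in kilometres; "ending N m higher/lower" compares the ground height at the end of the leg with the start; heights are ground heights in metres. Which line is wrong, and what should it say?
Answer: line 1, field distance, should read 1.7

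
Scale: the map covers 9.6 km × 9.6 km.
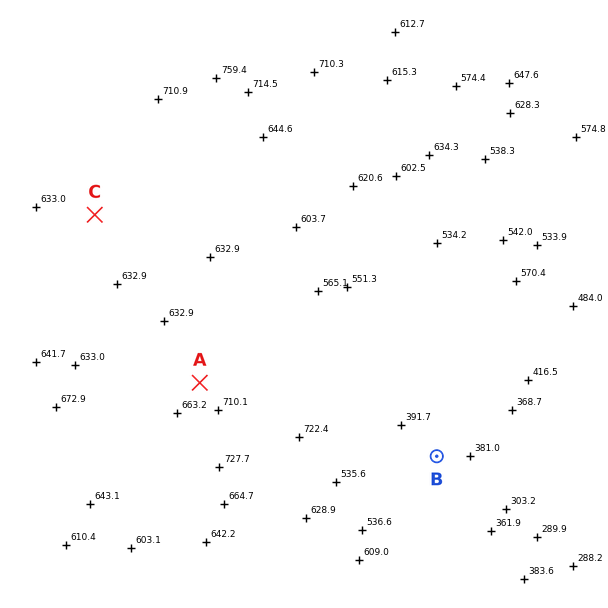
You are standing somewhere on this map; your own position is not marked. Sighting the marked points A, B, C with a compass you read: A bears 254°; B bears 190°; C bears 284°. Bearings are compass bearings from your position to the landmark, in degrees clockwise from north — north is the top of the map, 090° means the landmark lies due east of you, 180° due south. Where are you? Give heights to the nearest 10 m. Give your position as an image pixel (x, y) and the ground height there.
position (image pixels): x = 463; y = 307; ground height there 500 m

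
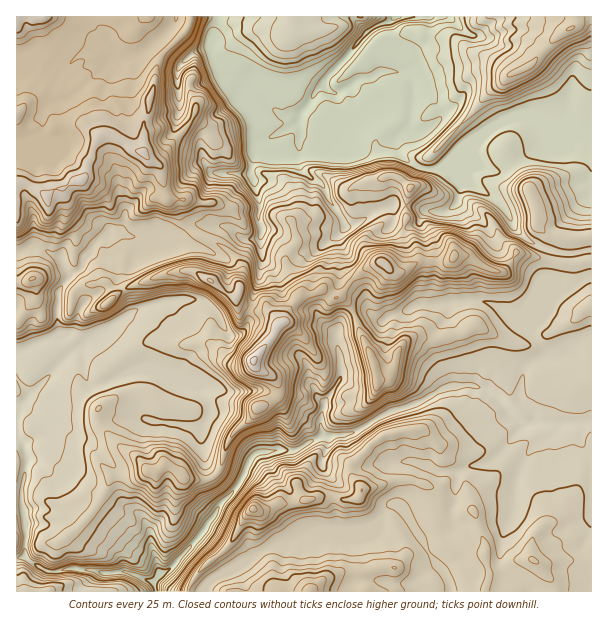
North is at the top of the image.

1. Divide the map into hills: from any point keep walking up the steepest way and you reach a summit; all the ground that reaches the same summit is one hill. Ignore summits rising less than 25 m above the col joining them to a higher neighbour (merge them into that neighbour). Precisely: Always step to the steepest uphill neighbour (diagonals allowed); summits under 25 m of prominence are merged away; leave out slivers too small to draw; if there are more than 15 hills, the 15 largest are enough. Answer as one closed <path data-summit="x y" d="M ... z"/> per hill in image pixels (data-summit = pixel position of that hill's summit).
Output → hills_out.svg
<path data-summit="254 360" d="M299 120l-3 4-26 14-7 1-5 5 0 6-6 17 0 10 8 27-1 18 3 5 0 39-3 16-6 14-5 27-8 11-10 2-12-21-14-13-9-2-19 0-23 4-22 9-17 12-22 12-11 11-12 7-7-19 12-6 4-15 6-12 27-19 5-6 0-14-8-15-3-14-13 11-7 11-3 10-14 9-10 17-2 25 4 17-44 19 0 83 8 7 4 15-6 26 0 21 4 18-1 33 13 9 9 5 13 0 9-3 23 2 7 2 26-1 27 11 8-9-9-27 0-10-5-12-9-12-9-4-8-11-2-26-3-4-25-23-15-6-15-14 8 3 18 0 21-7 37-2 15 4 42 5 7-8 2-14-10-18 12-1 16 6 32-2 12 4 11 16 0 9-5 7 0 24 16 1 28-16-2-18 4-12 18-30-6-42 4-9 7-6 15-6 7 1 1-2-4-15-22-21-2-6 1-20-5-13 6-8 0-4-14-23-6-15-13-8-11-13-2-13 3-21z"/><path data-summit="81 180" d="M218 16l-41 0-3 8-16 16-20 15-6 2 1 21-3 21 3 8 16 11 7 2 18-4 6-4 18 10 7 9-5 10 2 15 3 6-7 2-24 26-9 3-19-3-21 21-5-13-4-28-4-8-11-10-23-7-18-1 0-13-5-17 3-13-7 1-9 12 0 23-15 7-11 2 1 107 12-6 13 1 15 8 10 16 5 2 10-7 2-7 8-14 21-16 7 0 9 6 29-1 7 5 11 1 18-17 16 0 20 4 16 12 8 0 6-4 0-32-8-27 0-10 6-17 0-6 5-5 7-1 26-14 5-10-22 0-14-13-8-11-11-4-13-8-8-2-7-7-7-18 1-16 6-12z"/><path data-summit="254 509" d="M473 385l-29 3-22 14-33 10-24 15-16 7 11 18 12 11 42-1 10 3-4 6-10 26-7 9 0 4 19 30 24-6 8-7-3-18 5-9 1-27 11-7 14-2 15-7 26-32-31-31z"/><path data-summit="533 560" d="M536 421l-12 3-19 25-13 11-10 4-14 2-11 7-1 27-5 9 3 18-8 7-21 4-3 2 11 20 12 13 7 19 140-1 0-141-5-2-7-8 2-15-3-3-25 2z"/><path data-summit="570 29" d="M591 16l-162 0-1 22-2 6-11 9-5 12-8 9 8 6 6 12 13 4 10 11 3 7-11 13-8 5-9 1-7-3-9 6-2 7 4 10 8 9 11 6 21 1 4-1 18-20 18-10 8-8 27-14 9 0 13 6 26 2 16 8 12 0z"/><path data-summit="410 188" d="M396 72l-16 0-9 6-12 1-21 13-6 0-9-7-9 8-14 23 0 49 11 13 13 8 6 15 10 14 5 11 6 0 21-14 20-7 16 0 30 7 9-1 11-11 4-18-13-14-30 0-11-6-11-15-1-7 12-11 2-9 4-31-4-9z"/><path data-summit="374 365" d="M449 302l-30 2-14 8-13 2-8 6-7-1-9-7-6 0-15 6-7 6-4 9 0 6 4 15 2 21-18 30-4 12 3 19 6 2 24-5 36-21 33-10 22-14 20-4 0-24-8-31-6-11z"/><path data-summit="155 473" d="M144 418l-37 2-21 7-24-1 13 12 15 6 25 23 3 4 2 26 2 6 15 9 9 12 5 12 0 10 6 15 0 6 4 5 3 0 10-6 30-35 16-25 2-8-6-7-10-21-6-32 2-10-43-6z"/><path data-summit="309 591" d="M396 505l-6 0-10 16-5 5-10 4-56 2-16 8-23 6-37 24-20 8-8 9-1 4 219 1-2-8 1-9 16-11-11-13-21-38z"/><path data-summit="144 153" d="M131 56l-18 5-14 12-13 7-15 16-8 4-4 0-3 2-1 12 5 17 0 13 18 1 23 7 11 10 4 8 4 28 5 13 21-21 12 3 16-3 24-26 7-2-5-13 0-8 5-10-7-9-18-10-6 4-18 4-7-2-16-11-3-8 3-21 0-19z"/><path data-summit="210 281" d="M210 224l-16 0-18 17-6 0-12-6-29 1-9-6-7 0-7 6 2 12 10 18 2 18 8 15 4 14 8-5 25-7 30-1 14 6 9 9 12 21 7 0 9-7 16-63-2-29-14 3-16-12z"/><path data-summit="293 30" d="M393 16l-174 0-2 11-5 8-1 16 7 18 7 7 8 2 13 8 11 4 8 11 14 13 21 0 30-40 19-20 13-18 10-8 18-8z"/><path data-summit="383 263" d="M390 206l-12 4-27 16-6 0-7 10 5 13-1 20 2 6 22 21 4 16 10 8 4 0 8-6 13-2 14-8 15-1-2-9 2-15-1-36-13-20-13 5-12-5-3-2 2-5z"/><path data-summit="531 195" d="M555 122l-18 0 9 18-42 30-7 2-15-6-31 4 10 10 9 2 24 16 11 11 9 18 17 15 29 11 18 0 13-3 1-118-13 0z"/><path data-summit="258 407" d="M212 386l-12 1 10 18 0 9-8 14-2 10 10 41 12 23 14-14 14-29 5-5 20-3 2-2 1-23 5-7 0-9-7-12-10-7-9-1-29 2z"/>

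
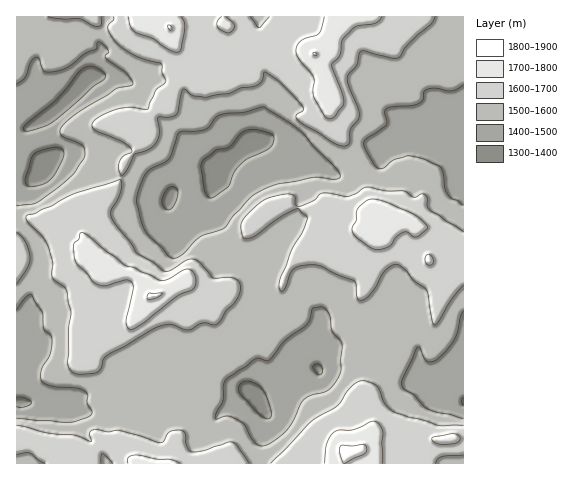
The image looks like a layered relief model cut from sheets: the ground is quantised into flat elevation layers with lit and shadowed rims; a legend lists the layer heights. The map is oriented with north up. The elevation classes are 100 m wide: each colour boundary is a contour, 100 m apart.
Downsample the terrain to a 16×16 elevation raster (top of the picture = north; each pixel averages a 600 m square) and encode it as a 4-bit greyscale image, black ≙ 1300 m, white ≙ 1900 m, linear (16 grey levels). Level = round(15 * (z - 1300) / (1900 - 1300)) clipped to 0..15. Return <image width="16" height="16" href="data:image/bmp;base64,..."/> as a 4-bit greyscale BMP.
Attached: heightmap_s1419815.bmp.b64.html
<image width="16" height="16" href="data:image/bmp;base64,Qk32AAAAAAAAAHYAAAAoAAAAEAAAABAAAAABAAQAAAAAAIAAAAATCwAAEwsAABAAAAAAAAAAAAAAABEREQAiIiIAMzMzAERERABVVVUAZmZmAHd3dwCIiIgAmZmZAKqqqgC7u7sAzMzMAN3d3QDu7u4A////AImJmYhnrMqZZWd3ZkSJqYc0V3dlJFeXREeHd3ZUNXZURqmHd2ZFdmZXmrqYd1Z3d3iqu6h3d4eJibqFd3eZmaqKqFNFh4m7qEeYUzNoeJmFI2dkMkRGZmQ0aJZDI1hURDNoiHVWmnVEQyVoiHiqdmVmRYmpmbqId3d4q6qJq6mH"/>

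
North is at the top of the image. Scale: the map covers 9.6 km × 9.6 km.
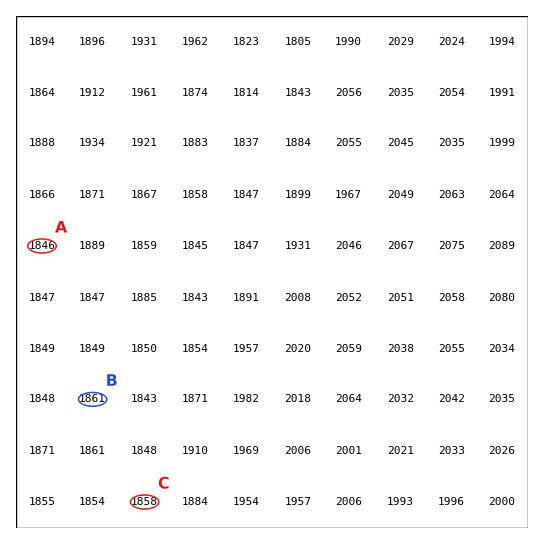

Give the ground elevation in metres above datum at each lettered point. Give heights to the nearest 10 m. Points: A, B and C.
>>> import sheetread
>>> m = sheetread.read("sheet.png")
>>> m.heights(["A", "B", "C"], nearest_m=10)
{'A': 1850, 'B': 1860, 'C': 1860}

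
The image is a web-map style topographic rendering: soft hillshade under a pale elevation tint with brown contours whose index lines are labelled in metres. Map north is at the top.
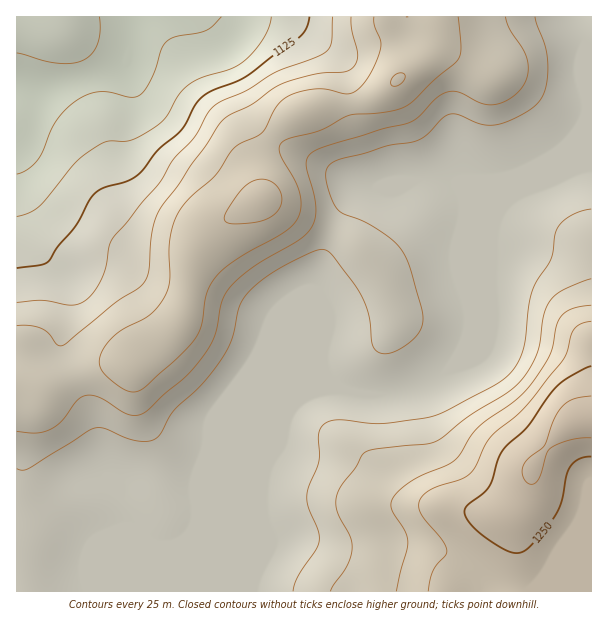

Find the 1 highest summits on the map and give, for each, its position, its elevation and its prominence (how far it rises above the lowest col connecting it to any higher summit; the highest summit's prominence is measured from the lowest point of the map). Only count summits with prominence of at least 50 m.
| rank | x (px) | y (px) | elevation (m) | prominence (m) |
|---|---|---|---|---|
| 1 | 261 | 198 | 1235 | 103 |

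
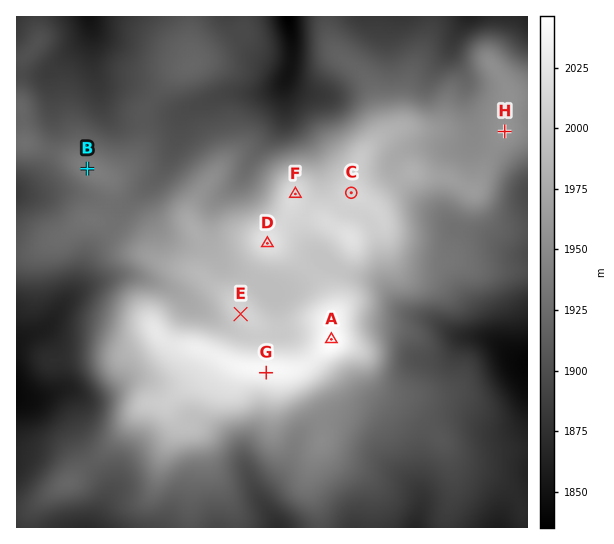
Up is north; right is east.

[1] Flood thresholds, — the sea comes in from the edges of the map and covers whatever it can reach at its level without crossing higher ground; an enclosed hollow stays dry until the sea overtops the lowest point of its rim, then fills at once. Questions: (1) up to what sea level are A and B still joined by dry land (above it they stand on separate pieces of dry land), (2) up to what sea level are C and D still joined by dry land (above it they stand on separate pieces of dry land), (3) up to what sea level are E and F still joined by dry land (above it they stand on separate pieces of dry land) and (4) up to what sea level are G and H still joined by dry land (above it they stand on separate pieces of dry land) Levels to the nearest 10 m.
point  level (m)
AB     1930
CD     2010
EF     2000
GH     1950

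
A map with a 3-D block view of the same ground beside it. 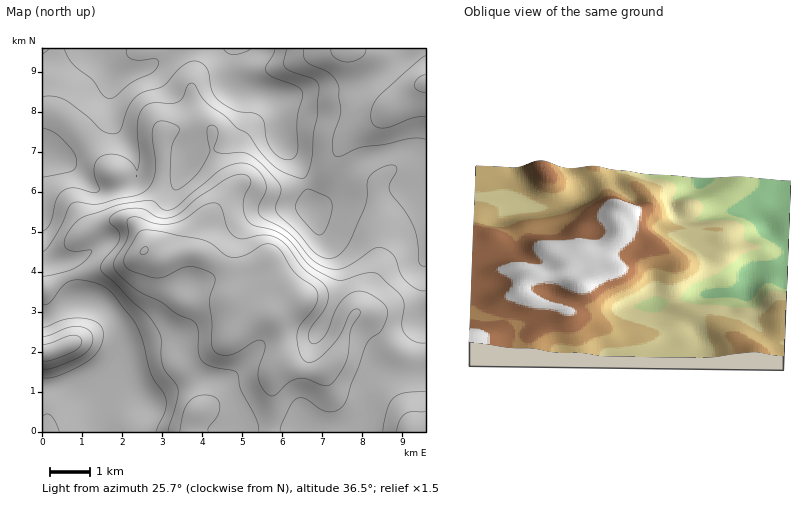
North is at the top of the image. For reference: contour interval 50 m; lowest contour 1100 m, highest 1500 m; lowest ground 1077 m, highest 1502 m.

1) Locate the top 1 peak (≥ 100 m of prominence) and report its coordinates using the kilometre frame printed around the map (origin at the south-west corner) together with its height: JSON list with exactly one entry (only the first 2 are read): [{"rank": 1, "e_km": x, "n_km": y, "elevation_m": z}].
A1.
[{"rank": 1, "e_km": 2.54, "n_km": 4.54, "elevation_m": 1502}]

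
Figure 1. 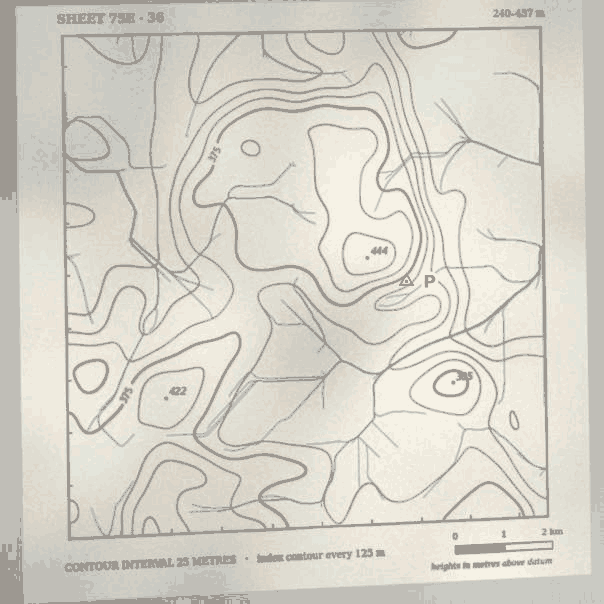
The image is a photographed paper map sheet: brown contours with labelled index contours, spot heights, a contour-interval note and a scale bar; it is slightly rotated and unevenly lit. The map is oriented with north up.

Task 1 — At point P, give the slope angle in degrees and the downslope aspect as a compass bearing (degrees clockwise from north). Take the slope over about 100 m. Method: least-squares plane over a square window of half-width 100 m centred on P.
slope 7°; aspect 147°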